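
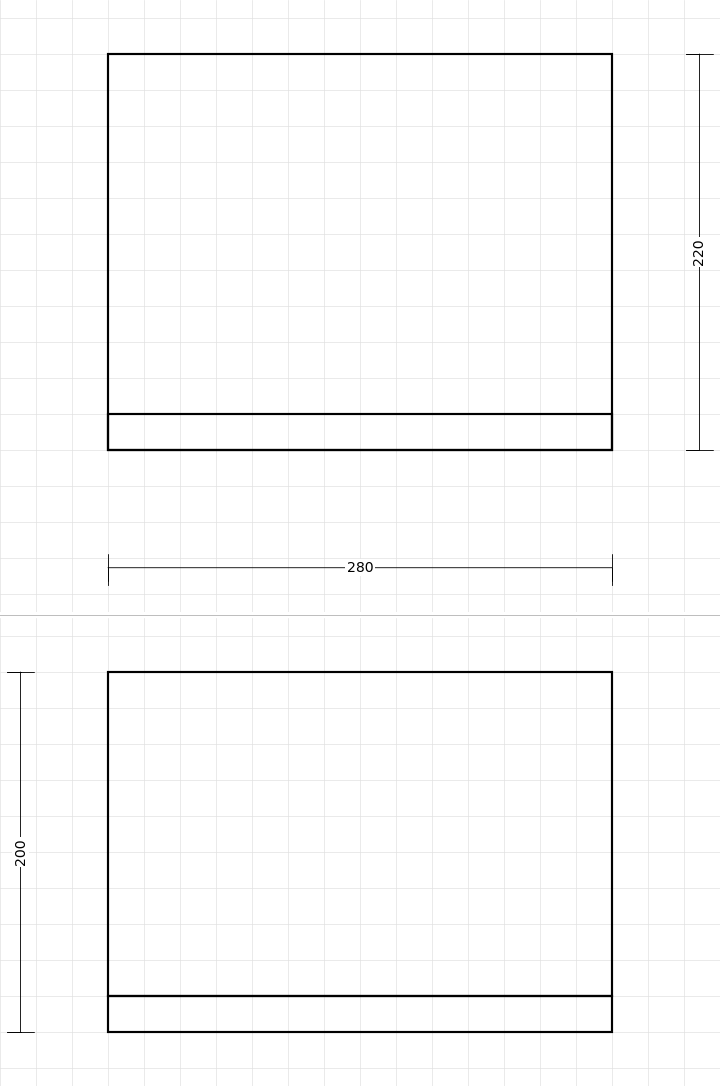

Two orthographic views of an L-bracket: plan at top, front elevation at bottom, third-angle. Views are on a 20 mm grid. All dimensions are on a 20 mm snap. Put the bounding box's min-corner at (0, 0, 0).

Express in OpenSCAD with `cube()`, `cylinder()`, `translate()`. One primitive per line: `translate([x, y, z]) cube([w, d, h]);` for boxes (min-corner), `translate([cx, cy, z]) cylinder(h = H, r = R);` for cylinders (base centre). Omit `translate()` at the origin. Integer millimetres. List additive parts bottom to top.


cube([280, 220, 20]);
translate([0, 0, 20]) cube([280, 20, 180]);


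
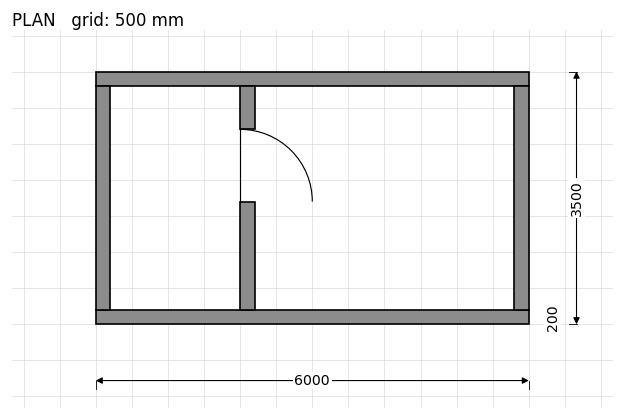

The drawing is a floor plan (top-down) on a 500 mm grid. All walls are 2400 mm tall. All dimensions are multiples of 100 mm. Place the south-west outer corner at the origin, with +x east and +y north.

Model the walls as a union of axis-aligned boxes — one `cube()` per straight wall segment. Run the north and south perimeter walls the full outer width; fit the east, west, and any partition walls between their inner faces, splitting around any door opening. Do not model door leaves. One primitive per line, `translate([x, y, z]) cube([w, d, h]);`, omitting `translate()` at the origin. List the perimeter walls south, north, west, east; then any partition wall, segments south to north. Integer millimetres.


cube([6000, 200, 2400]);
translate([0, 3300, 0]) cube([6000, 200, 2400]);
translate([0, 200, 0]) cube([200, 3100, 2400]);
translate([5800, 200, 0]) cube([200, 3100, 2400]);
translate([2000, 200, 0]) cube([200, 1500, 2400]);
translate([2000, 2700, 0]) cube([200, 600, 2400]);


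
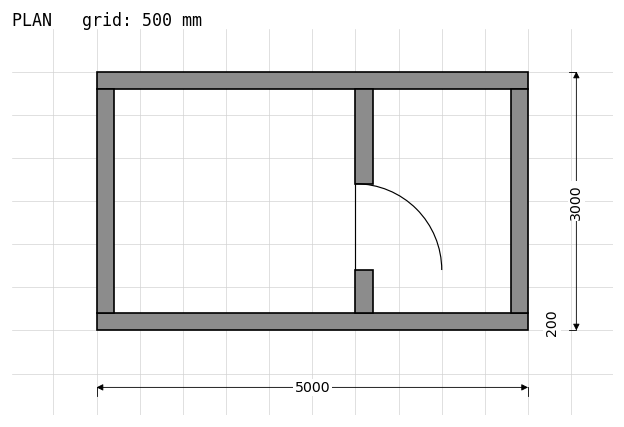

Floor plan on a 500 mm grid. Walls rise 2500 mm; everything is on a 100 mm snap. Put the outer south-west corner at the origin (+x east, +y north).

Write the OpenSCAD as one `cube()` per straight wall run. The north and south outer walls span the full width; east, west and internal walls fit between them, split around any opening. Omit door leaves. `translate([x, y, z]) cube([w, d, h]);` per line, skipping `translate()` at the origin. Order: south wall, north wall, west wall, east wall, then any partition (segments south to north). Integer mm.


cube([5000, 200, 2500]);
translate([0, 2800, 0]) cube([5000, 200, 2500]);
translate([0, 200, 0]) cube([200, 2600, 2500]);
translate([4800, 200, 0]) cube([200, 2600, 2500]);
translate([3000, 200, 0]) cube([200, 500, 2500]);
translate([3000, 1700, 0]) cube([200, 1100, 2500]);


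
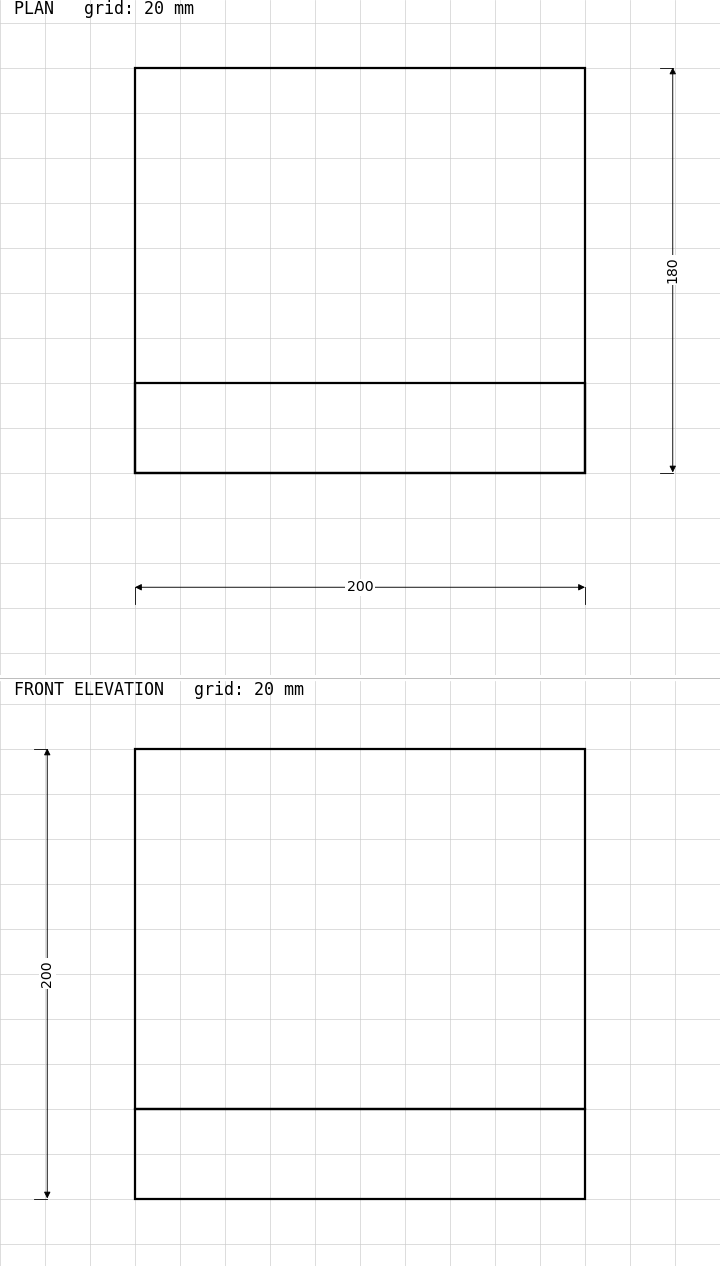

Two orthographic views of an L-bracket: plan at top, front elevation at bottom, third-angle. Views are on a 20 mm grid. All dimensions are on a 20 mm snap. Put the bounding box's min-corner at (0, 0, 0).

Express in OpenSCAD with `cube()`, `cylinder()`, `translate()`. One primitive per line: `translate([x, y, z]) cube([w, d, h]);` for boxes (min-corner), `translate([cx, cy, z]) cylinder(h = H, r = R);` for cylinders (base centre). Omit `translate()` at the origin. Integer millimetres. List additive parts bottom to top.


cube([200, 180, 40]);
translate([0, 0, 40]) cube([200, 40, 160]);


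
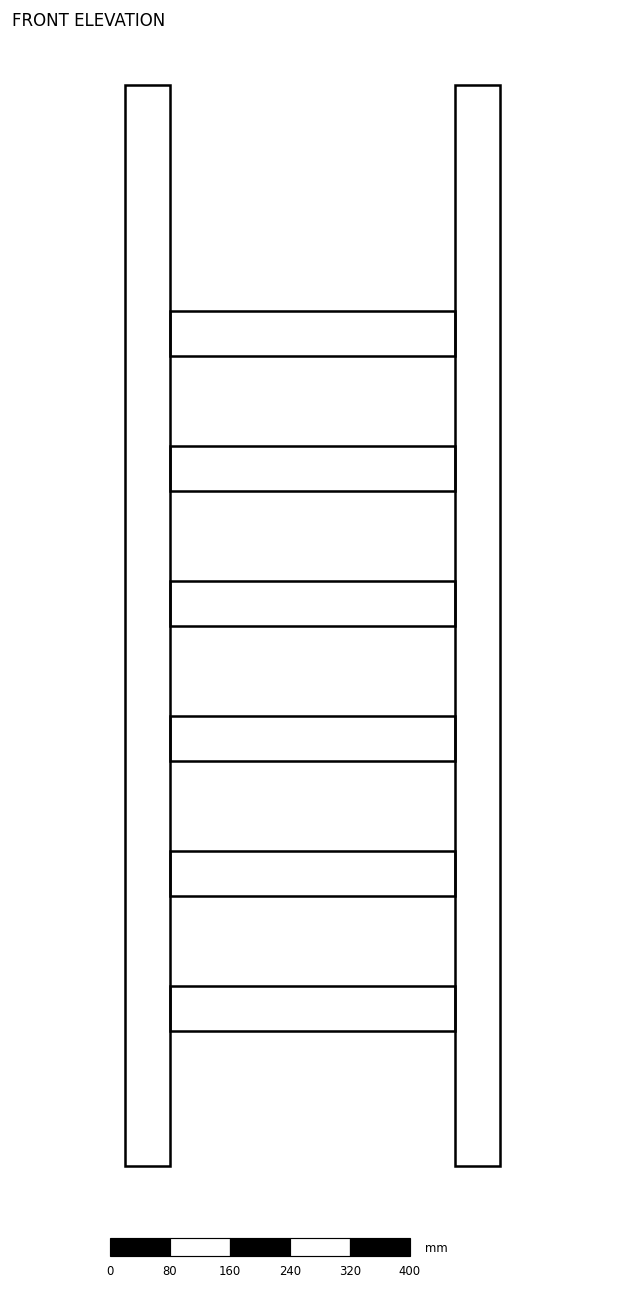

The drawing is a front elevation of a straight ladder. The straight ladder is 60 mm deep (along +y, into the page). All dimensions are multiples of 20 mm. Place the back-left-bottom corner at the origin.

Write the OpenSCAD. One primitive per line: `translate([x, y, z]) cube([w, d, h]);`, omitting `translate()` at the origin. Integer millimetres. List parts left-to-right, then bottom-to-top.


cube([60, 60, 1440]);
translate([60, 0, 180]) cube([380, 60, 60]);
translate([60, 0, 360]) cube([380, 60, 60]);
translate([60, 0, 540]) cube([380, 60, 60]);
translate([60, 0, 720]) cube([380, 60, 60]);
translate([60, 0, 900]) cube([380, 60, 60]);
translate([60, 0, 1080]) cube([380, 60, 60]);
translate([440, 0, 0]) cube([60, 60, 1440]);


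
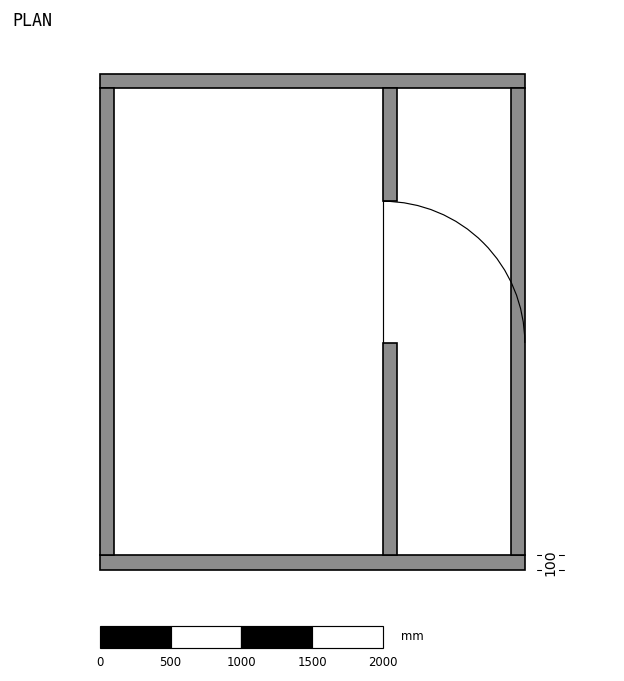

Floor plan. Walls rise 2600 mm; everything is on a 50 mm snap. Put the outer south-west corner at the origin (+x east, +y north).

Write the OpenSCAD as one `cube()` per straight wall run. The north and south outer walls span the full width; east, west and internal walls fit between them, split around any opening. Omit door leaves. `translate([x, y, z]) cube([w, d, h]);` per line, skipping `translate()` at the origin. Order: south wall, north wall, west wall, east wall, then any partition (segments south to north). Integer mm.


cube([3000, 100, 2600]);
translate([0, 3400, 0]) cube([3000, 100, 2600]);
translate([0, 100, 0]) cube([100, 3300, 2600]);
translate([2900, 100, 0]) cube([100, 3300, 2600]);
translate([2000, 100, 0]) cube([100, 1500, 2600]);
translate([2000, 2600, 0]) cube([100, 800, 2600]);


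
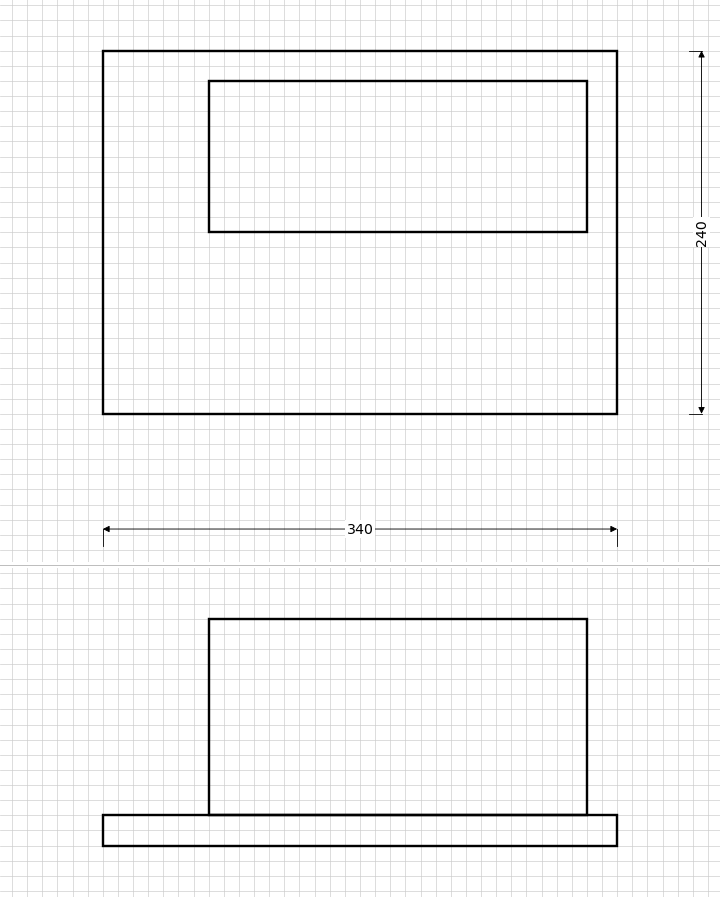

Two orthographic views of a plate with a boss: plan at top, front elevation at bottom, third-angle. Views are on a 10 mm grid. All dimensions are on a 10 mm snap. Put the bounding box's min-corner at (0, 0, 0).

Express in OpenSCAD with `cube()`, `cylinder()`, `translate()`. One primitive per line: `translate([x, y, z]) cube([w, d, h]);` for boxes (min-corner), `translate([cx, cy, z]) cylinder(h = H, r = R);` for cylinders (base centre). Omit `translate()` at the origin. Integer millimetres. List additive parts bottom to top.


cube([340, 240, 20]);
translate([70, 120, 20]) cube([250, 100, 130]);


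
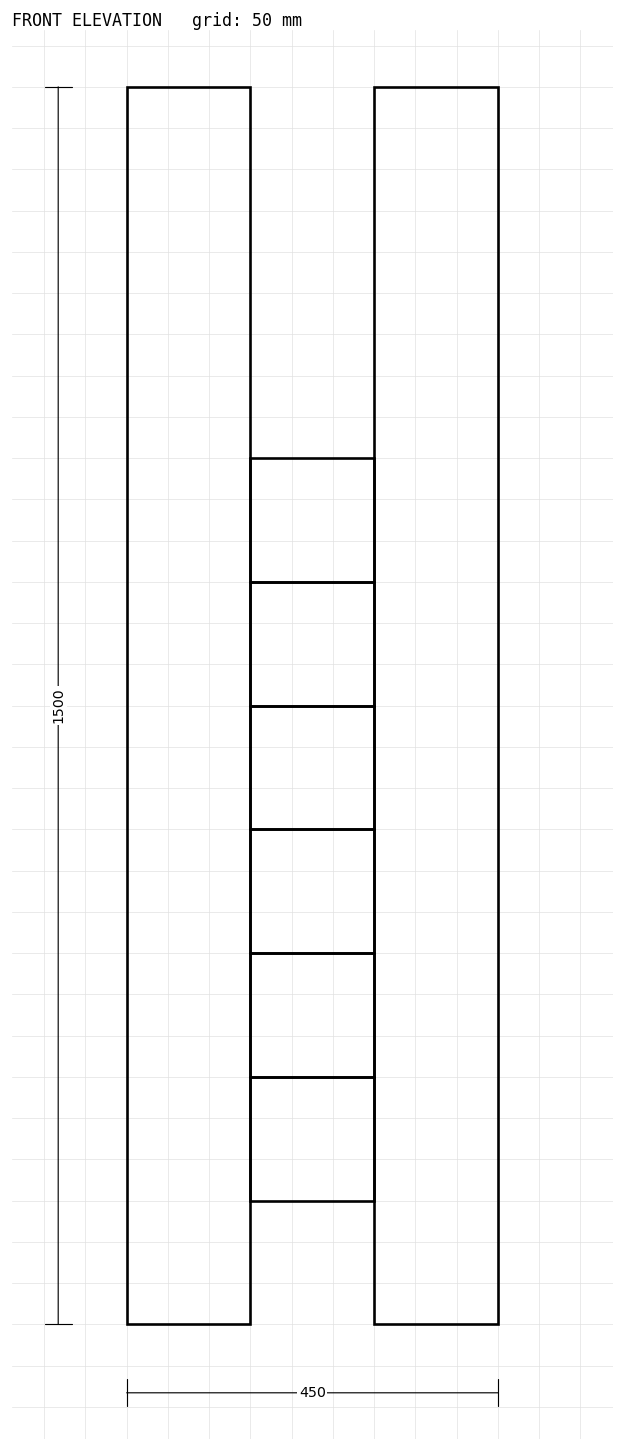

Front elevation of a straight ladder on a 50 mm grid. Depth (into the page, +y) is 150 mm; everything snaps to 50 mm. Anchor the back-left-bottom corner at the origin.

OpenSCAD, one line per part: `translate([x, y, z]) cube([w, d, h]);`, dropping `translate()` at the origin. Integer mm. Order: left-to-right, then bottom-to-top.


cube([150, 150, 1500]);
translate([150, 0, 150]) cube([150, 150, 150]);
translate([150, 0, 300]) cube([150, 150, 150]);
translate([150, 0, 450]) cube([150, 150, 150]);
translate([150, 0, 600]) cube([150, 150, 150]);
translate([150, 0, 750]) cube([150, 150, 150]);
translate([150, 0, 900]) cube([150, 150, 150]);
translate([300, 0, 0]) cube([150, 150, 1500]);


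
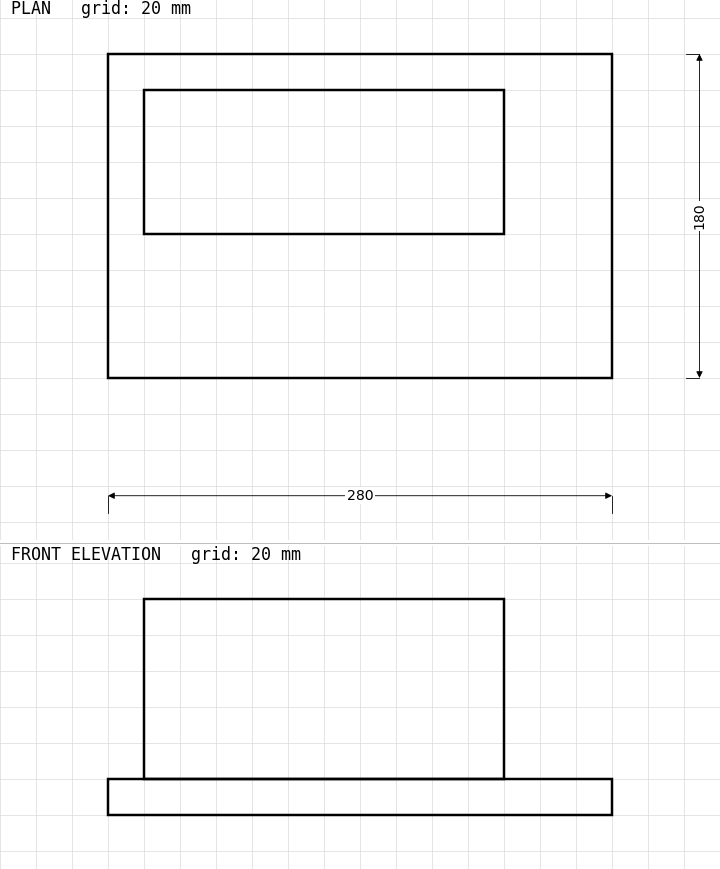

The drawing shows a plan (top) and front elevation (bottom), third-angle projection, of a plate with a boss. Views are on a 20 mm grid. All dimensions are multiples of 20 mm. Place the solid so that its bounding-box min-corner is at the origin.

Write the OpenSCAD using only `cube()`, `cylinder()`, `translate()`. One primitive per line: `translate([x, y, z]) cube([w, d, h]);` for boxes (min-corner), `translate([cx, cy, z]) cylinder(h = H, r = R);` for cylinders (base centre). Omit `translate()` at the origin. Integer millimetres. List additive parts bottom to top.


cube([280, 180, 20]);
translate([20, 80, 20]) cube([200, 80, 100]);


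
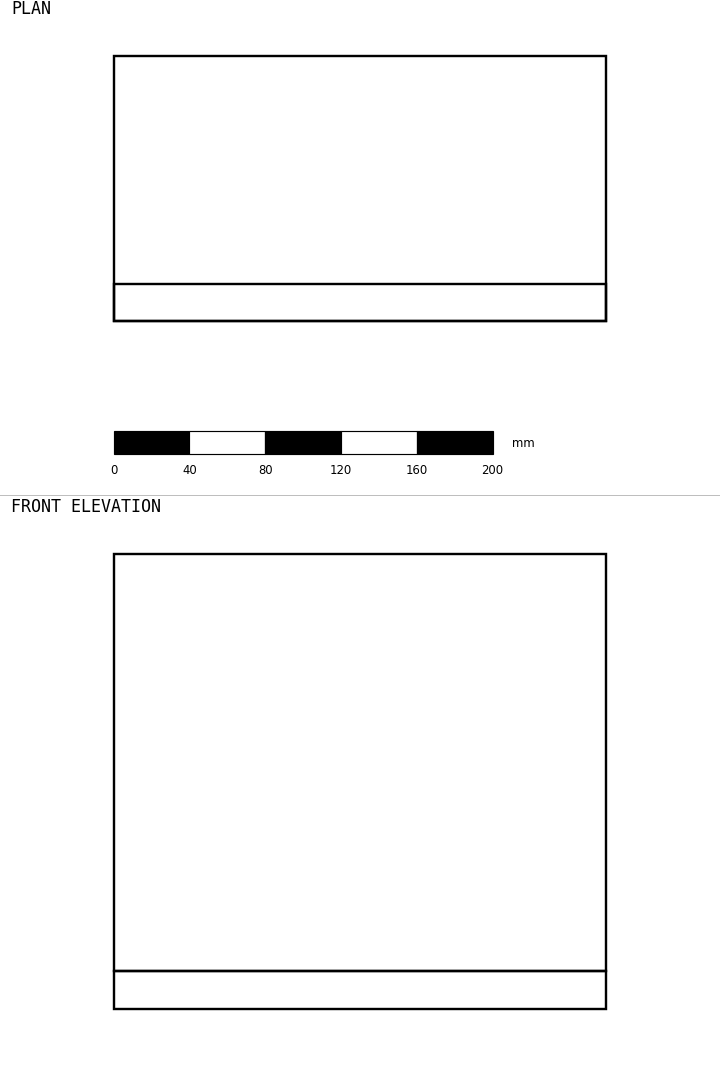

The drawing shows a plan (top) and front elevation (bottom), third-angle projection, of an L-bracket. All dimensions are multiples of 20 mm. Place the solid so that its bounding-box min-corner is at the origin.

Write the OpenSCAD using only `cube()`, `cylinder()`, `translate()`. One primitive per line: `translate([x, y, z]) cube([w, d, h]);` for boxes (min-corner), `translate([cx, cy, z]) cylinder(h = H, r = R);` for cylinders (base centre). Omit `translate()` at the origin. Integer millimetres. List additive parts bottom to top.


cube([260, 140, 20]);
translate([0, 0, 20]) cube([260, 20, 220]);


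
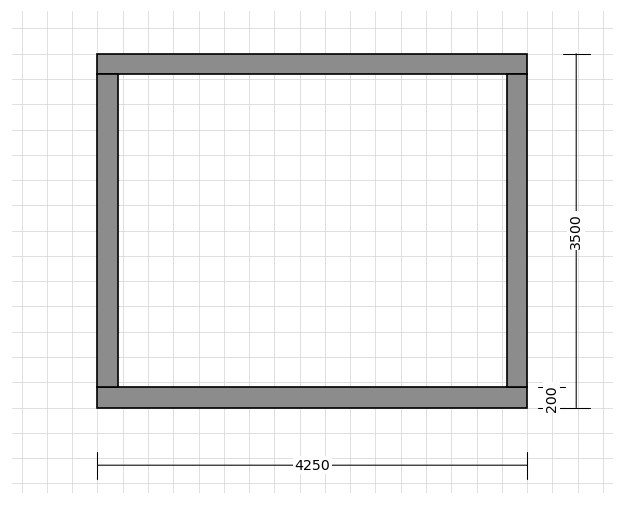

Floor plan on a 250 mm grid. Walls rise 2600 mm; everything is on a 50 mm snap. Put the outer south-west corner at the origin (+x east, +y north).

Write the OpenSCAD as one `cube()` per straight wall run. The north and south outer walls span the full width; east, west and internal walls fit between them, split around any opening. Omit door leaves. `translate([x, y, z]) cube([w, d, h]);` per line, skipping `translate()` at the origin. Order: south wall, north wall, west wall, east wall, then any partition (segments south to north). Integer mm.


cube([4250, 200, 2600]);
translate([0, 3300, 0]) cube([4250, 200, 2600]);
translate([0, 200, 0]) cube([200, 3100, 2600]);
translate([4050, 200, 0]) cube([200, 3100, 2600]);


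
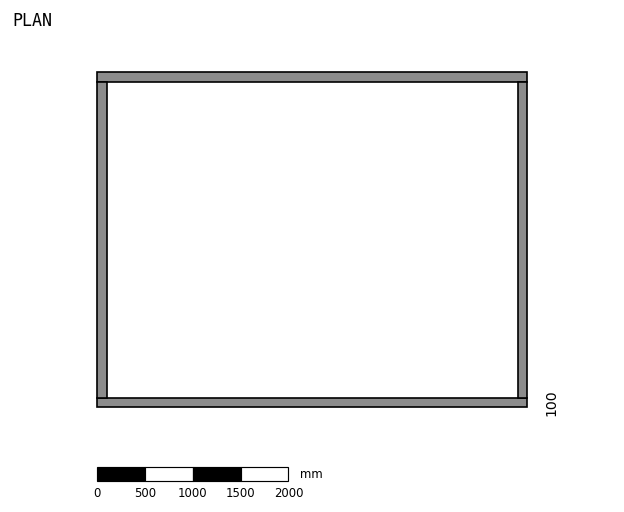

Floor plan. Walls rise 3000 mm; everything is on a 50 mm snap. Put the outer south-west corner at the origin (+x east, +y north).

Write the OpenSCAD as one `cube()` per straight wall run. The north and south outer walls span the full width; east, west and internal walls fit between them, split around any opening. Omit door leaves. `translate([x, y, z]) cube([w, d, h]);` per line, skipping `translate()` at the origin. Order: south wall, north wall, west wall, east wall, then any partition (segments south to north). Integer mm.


cube([4500, 100, 3000]);
translate([0, 3400, 0]) cube([4500, 100, 3000]);
translate([0, 100, 0]) cube([100, 3300, 3000]);
translate([4400, 100, 0]) cube([100, 3300, 3000]);


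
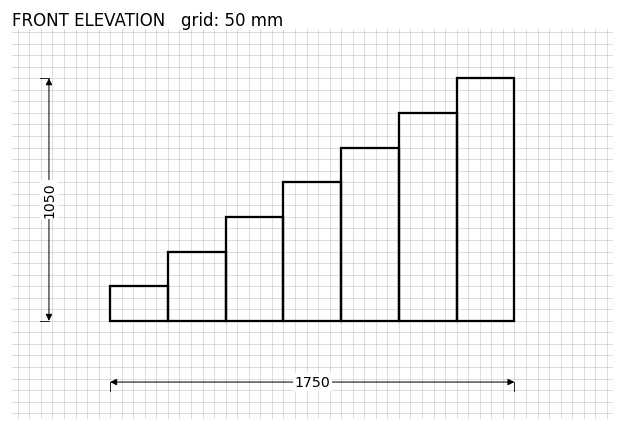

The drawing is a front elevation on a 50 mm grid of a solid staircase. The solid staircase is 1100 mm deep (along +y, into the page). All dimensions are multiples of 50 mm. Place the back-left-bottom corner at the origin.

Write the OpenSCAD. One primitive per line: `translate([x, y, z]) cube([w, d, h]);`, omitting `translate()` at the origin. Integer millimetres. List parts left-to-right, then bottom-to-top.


cube([250, 1100, 150]);
translate([250, 0, 0]) cube([250, 1100, 300]);
translate([500, 0, 0]) cube([250, 1100, 450]);
translate([750, 0, 0]) cube([250, 1100, 600]);
translate([1000, 0, 0]) cube([250, 1100, 750]);
translate([1250, 0, 0]) cube([250, 1100, 900]);
translate([1500, 0, 0]) cube([250, 1100, 1050]);


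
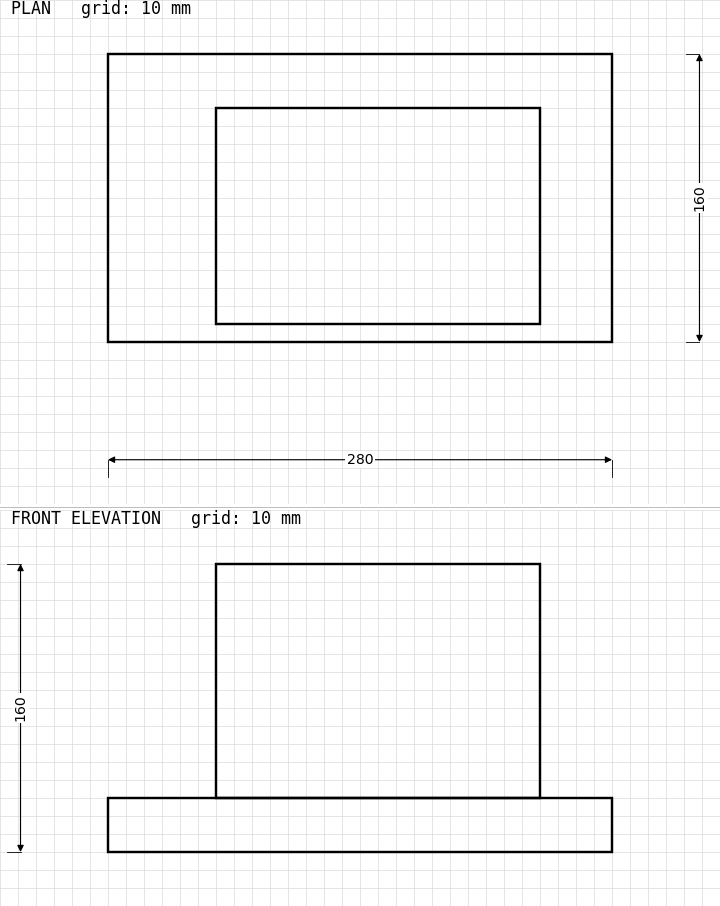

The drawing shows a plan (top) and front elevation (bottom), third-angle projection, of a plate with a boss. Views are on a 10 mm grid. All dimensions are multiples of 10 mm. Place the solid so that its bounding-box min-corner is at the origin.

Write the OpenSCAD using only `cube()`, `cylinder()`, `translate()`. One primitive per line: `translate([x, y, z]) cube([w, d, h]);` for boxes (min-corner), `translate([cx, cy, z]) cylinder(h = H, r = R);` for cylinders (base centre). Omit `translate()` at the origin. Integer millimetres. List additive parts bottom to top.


cube([280, 160, 30]);
translate([60, 10, 30]) cube([180, 120, 130]);


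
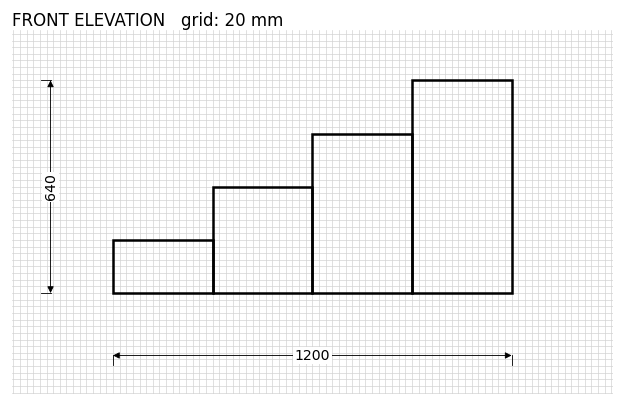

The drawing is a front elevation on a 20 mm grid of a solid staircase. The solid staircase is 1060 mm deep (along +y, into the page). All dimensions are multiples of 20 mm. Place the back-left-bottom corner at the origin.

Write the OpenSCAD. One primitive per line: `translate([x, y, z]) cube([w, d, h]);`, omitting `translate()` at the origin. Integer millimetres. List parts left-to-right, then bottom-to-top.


cube([300, 1060, 160]);
translate([300, 0, 0]) cube([300, 1060, 320]);
translate([600, 0, 0]) cube([300, 1060, 480]);
translate([900, 0, 0]) cube([300, 1060, 640]);


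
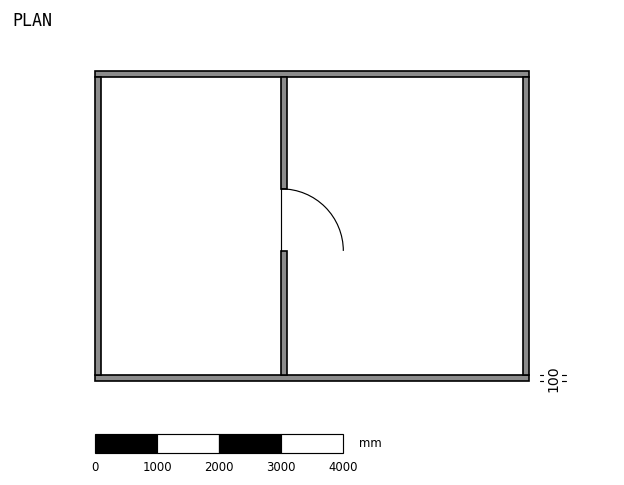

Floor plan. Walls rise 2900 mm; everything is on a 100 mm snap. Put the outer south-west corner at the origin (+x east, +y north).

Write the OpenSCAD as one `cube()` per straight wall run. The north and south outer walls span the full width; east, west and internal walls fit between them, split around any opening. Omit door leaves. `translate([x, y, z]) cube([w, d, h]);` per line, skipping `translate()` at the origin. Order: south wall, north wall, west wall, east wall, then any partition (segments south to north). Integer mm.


cube([7000, 100, 2900]);
translate([0, 4900, 0]) cube([7000, 100, 2900]);
translate([0, 100, 0]) cube([100, 4800, 2900]);
translate([6900, 100, 0]) cube([100, 4800, 2900]);
translate([3000, 100, 0]) cube([100, 2000, 2900]);
translate([3000, 3100, 0]) cube([100, 1800, 2900]);


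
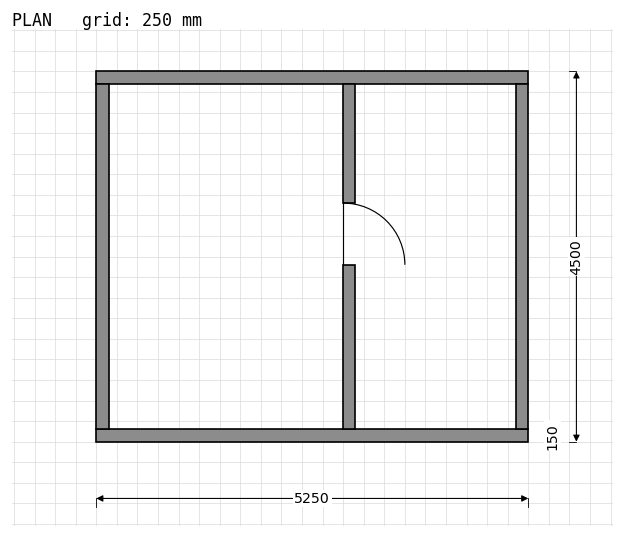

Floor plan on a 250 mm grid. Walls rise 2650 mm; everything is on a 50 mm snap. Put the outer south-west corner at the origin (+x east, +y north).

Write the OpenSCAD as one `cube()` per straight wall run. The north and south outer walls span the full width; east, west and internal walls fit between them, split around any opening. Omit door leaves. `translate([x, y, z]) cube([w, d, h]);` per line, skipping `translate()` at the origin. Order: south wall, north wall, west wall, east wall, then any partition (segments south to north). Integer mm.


cube([5250, 150, 2650]);
translate([0, 4350, 0]) cube([5250, 150, 2650]);
translate([0, 150, 0]) cube([150, 4200, 2650]);
translate([5100, 150, 0]) cube([150, 4200, 2650]);
translate([3000, 150, 0]) cube([150, 2000, 2650]);
translate([3000, 2900, 0]) cube([150, 1450, 2650]);


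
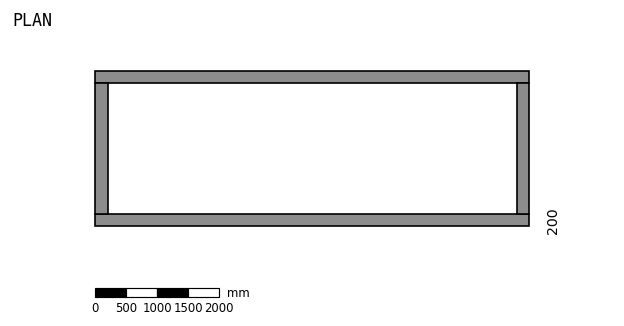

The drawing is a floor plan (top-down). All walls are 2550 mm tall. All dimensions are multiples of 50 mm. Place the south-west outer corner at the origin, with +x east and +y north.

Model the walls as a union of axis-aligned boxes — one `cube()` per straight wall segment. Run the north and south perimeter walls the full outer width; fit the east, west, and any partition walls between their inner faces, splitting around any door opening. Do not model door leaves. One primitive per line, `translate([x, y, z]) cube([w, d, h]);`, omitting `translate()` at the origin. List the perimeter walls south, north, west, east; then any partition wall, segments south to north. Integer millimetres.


cube([7000, 200, 2550]);
translate([0, 2300, 0]) cube([7000, 200, 2550]);
translate([0, 200, 0]) cube([200, 2100, 2550]);
translate([6800, 200, 0]) cube([200, 2100, 2550]);


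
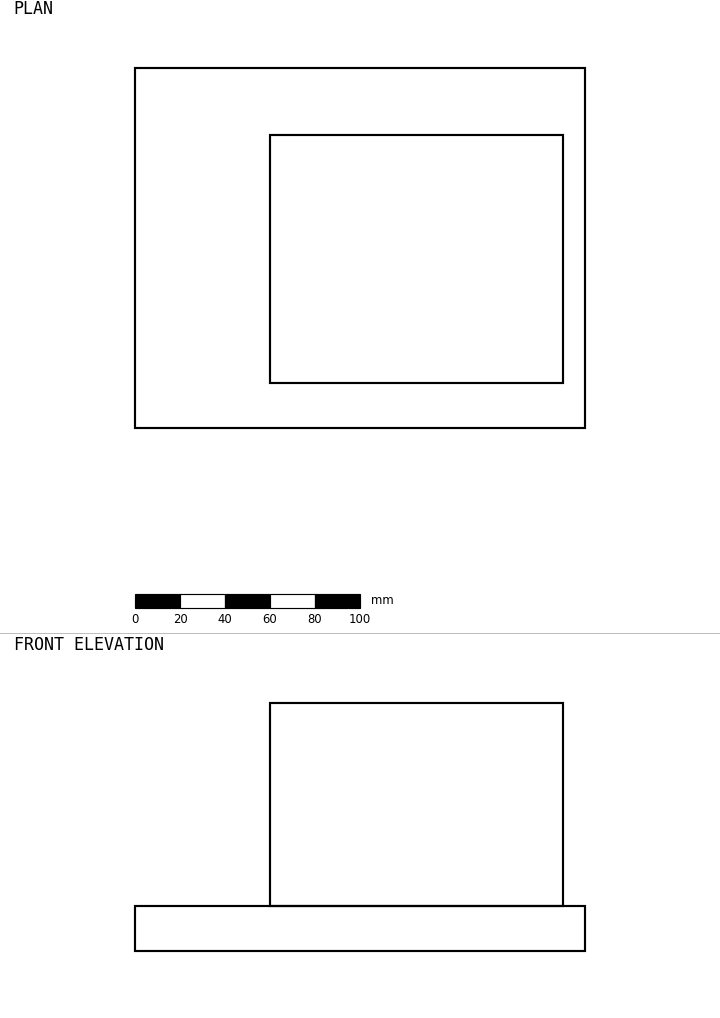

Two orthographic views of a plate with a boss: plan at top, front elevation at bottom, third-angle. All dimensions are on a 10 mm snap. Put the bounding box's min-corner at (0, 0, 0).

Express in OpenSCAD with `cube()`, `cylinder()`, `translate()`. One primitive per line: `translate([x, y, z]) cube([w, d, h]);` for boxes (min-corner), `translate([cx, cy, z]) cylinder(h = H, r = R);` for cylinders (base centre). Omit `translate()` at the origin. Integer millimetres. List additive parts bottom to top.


cube([200, 160, 20]);
translate([60, 20, 20]) cube([130, 110, 90]);


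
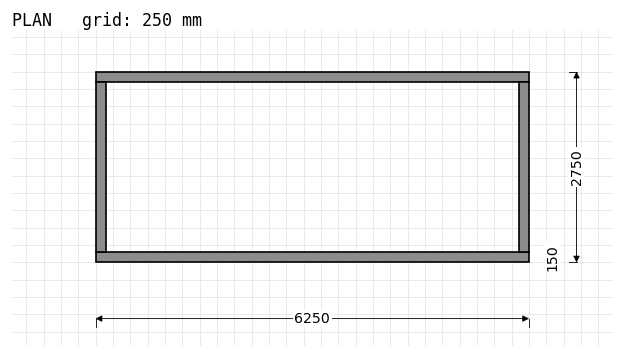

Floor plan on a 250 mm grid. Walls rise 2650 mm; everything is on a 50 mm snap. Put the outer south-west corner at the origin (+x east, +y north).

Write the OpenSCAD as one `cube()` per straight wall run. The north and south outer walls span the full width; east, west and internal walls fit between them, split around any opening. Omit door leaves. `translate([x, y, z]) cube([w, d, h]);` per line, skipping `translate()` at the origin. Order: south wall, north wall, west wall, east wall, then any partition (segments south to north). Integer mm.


cube([6250, 150, 2650]);
translate([0, 2600, 0]) cube([6250, 150, 2650]);
translate([0, 150, 0]) cube([150, 2450, 2650]);
translate([6100, 150, 0]) cube([150, 2450, 2650]);


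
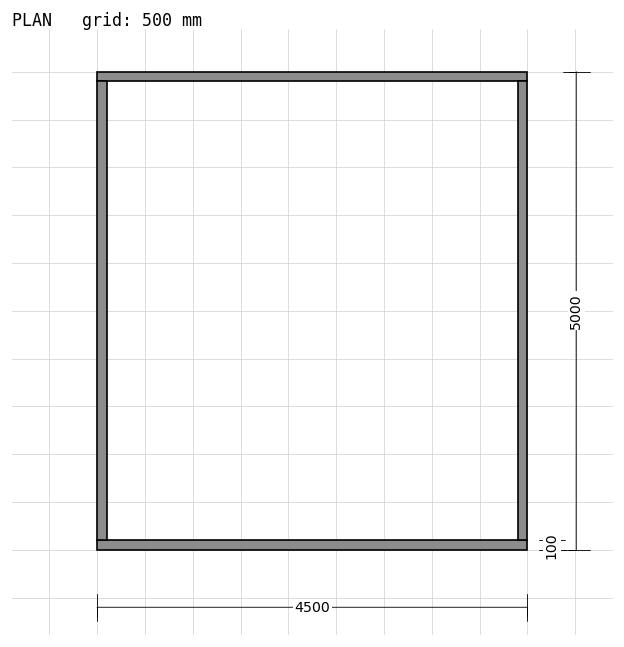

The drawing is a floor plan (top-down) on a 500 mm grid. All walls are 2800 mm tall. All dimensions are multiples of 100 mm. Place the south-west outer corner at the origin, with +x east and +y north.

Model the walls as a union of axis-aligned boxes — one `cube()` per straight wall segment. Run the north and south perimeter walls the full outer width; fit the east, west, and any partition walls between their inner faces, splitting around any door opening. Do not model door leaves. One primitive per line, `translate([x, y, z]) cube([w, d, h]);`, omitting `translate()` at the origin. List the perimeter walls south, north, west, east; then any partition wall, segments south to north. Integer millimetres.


cube([4500, 100, 2800]);
translate([0, 4900, 0]) cube([4500, 100, 2800]);
translate([0, 100, 0]) cube([100, 4800, 2800]);
translate([4400, 100, 0]) cube([100, 4800, 2800]);


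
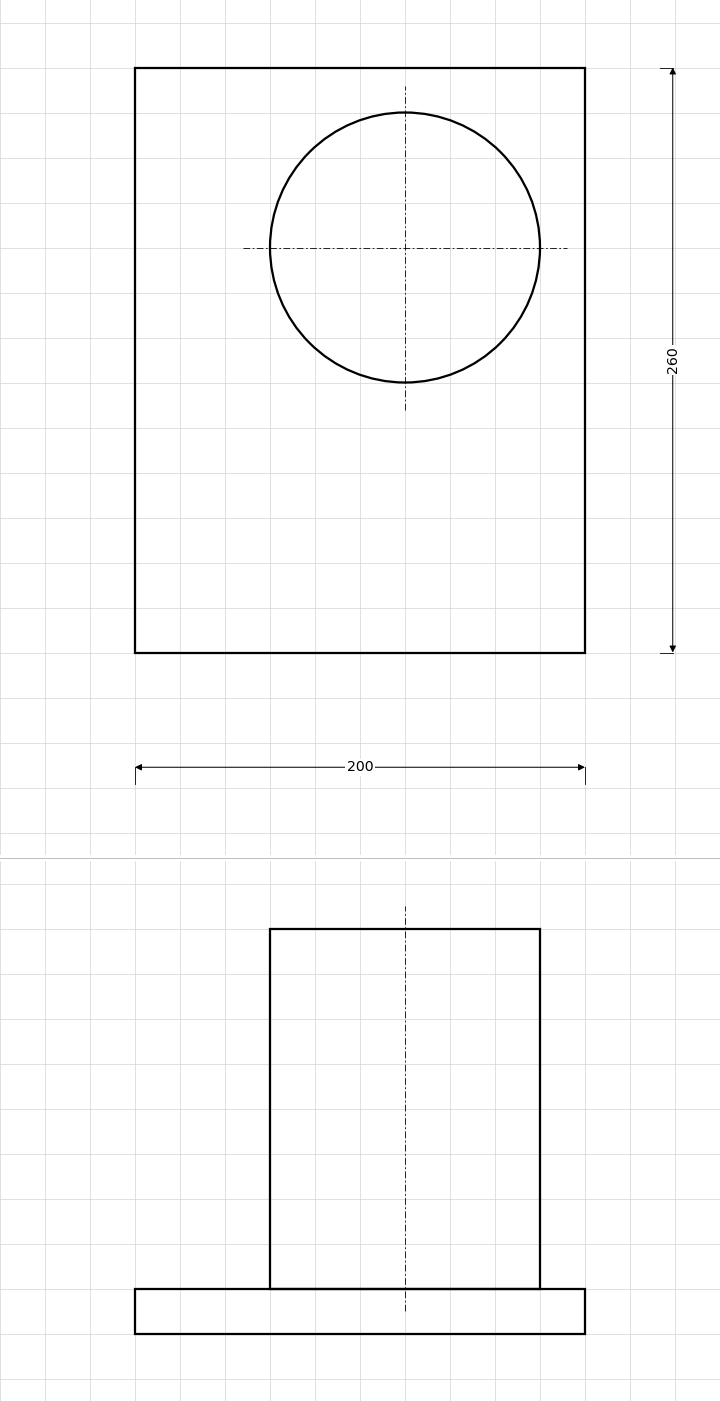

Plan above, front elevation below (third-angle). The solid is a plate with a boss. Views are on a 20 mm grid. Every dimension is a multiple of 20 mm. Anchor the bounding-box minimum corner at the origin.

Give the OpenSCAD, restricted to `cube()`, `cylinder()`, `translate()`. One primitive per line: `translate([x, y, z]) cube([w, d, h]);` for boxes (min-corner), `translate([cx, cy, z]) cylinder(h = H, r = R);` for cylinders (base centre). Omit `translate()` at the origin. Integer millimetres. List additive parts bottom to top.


cube([200, 260, 20]);
translate([120, 180, 20]) cylinder(h = 160, r = 60);


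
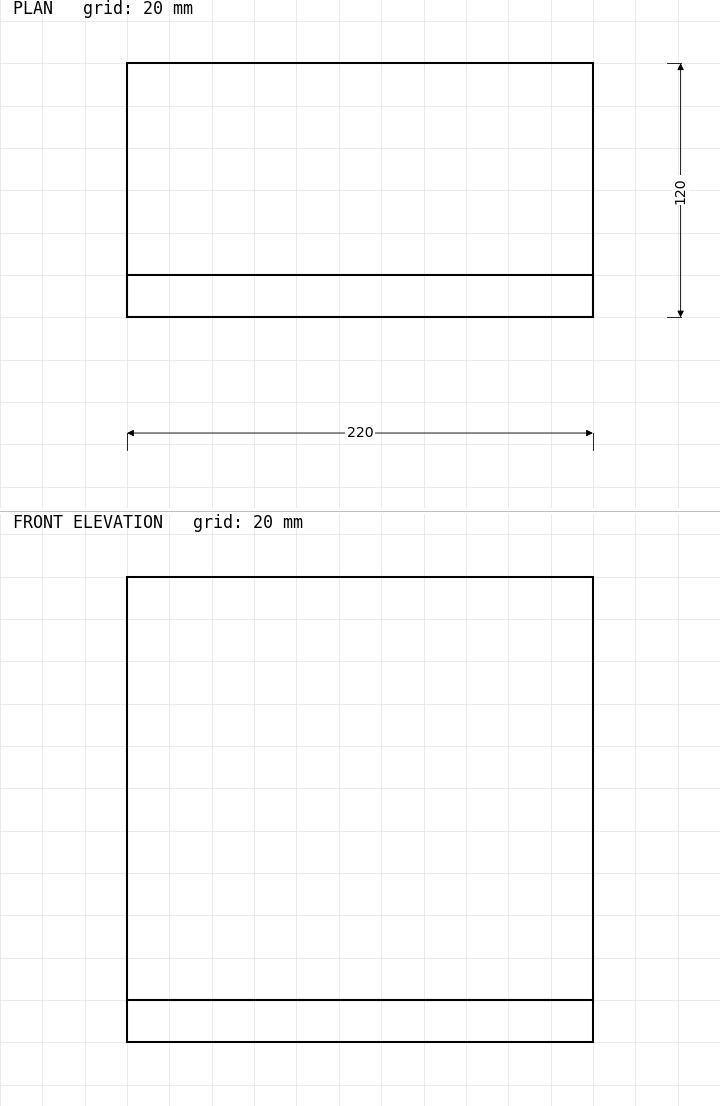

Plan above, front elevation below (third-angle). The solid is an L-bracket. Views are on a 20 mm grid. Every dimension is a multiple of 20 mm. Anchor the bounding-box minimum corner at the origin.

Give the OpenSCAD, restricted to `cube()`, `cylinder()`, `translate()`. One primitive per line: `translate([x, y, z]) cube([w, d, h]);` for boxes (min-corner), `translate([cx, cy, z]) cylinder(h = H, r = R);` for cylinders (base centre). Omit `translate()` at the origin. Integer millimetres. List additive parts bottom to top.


cube([220, 120, 20]);
translate([0, 0, 20]) cube([220, 20, 200]);


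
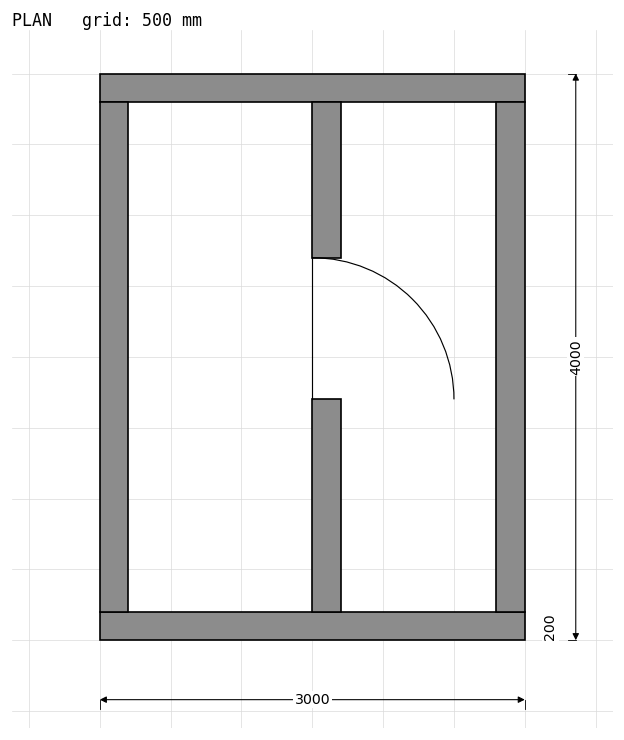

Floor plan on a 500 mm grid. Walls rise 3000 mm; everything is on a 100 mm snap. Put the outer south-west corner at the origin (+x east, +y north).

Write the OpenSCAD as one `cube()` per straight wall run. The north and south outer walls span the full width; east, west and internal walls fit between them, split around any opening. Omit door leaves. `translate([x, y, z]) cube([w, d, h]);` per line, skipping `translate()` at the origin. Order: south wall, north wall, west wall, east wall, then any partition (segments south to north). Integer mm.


cube([3000, 200, 3000]);
translate([0, 3800, 0]) cube([3000, 200, 3000]);
translate([0, 200, 0]) cube([200, 3600, 3000]);
translate([2800, 200, 0]) cube([200, 3600, 3000]);
translate([1500, 200, 0]) cube([200, 1500, 3000]);
translate([1500, 2700, 0]) cube([200, 1100, 3000]);


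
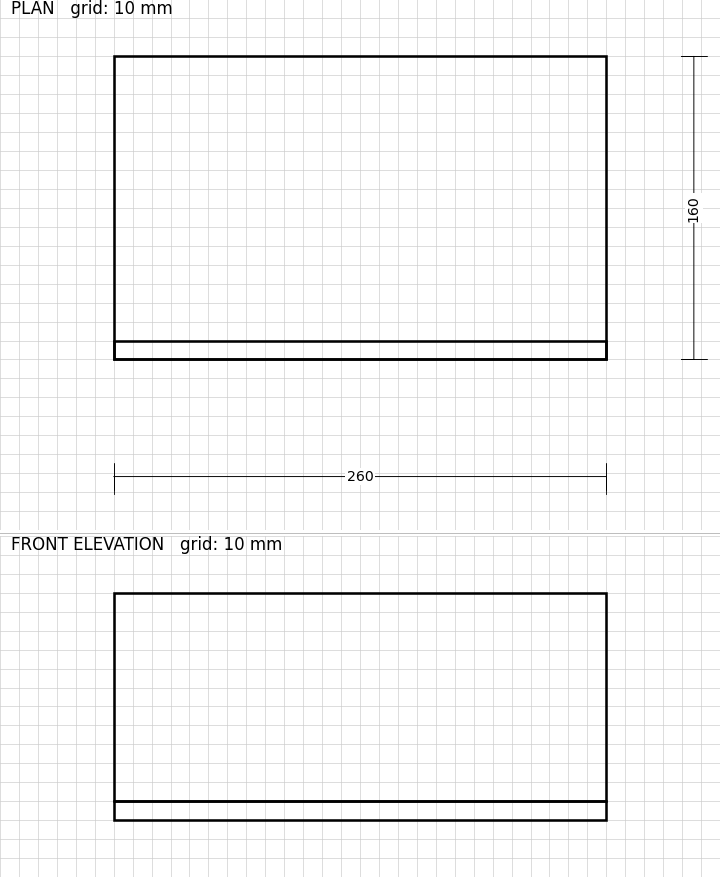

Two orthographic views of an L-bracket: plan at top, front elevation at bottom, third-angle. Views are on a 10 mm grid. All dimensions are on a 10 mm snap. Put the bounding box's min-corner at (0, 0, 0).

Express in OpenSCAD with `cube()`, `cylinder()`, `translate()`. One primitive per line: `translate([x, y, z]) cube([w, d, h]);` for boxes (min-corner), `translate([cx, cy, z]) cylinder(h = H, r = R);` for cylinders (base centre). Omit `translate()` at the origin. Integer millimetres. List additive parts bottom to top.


cube([260, 160, 10]);
translate([0, 0, 10]) cube([260, 10, 110]);


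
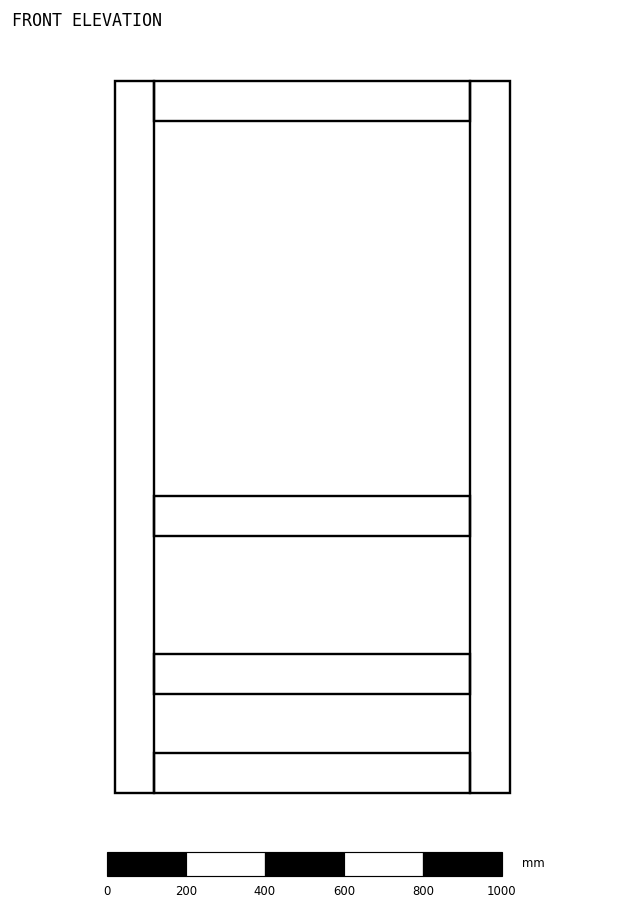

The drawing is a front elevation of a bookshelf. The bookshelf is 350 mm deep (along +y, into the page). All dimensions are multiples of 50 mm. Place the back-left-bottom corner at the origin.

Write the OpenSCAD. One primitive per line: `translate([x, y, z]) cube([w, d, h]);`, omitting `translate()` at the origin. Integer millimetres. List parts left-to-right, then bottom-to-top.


cube([100, 350, 1800]);
translate([100, 0, 0]) cube([800, 350, 100]);
translate([100, 0, 250]) cube([800, 350, 100]);
translate([100, 0, 650]) cube([800, 350, 100]);
translate([100, 0, 1700]) cube([800, 350, 100]);
translate([900, 0, 0]) cube([100, 350, 1800]);


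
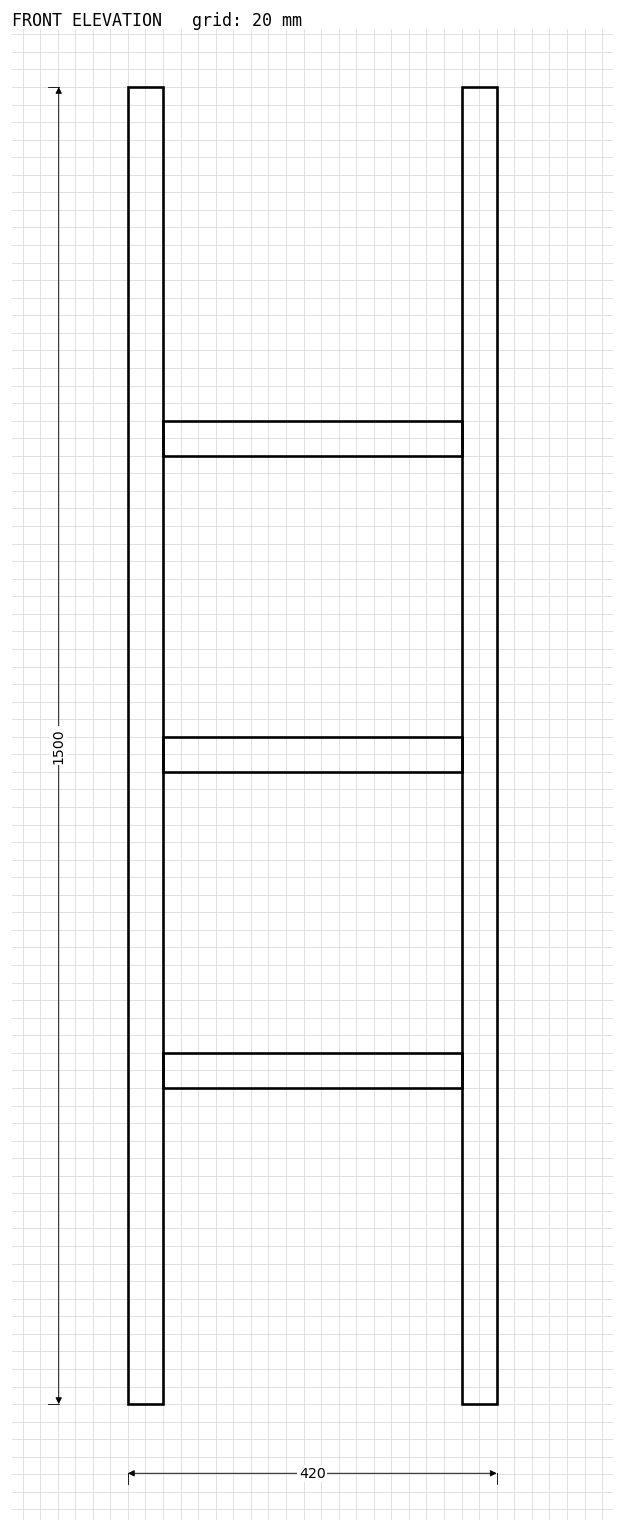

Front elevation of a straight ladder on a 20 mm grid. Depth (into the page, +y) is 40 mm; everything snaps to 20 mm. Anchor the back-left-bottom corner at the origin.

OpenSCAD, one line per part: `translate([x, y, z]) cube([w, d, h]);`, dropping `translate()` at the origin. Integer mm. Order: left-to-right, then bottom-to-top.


cube([40, 40, 1500]);
translate([40, 0, 360]) cube([340, 40, 40]);
translate([40, 0, 720]) cube([340, 40, 40]);
translate([40, 0, 1080]) cube([340, 40, 40]);
translate([380, 0, 0]) cube([40, 40, 1500]);


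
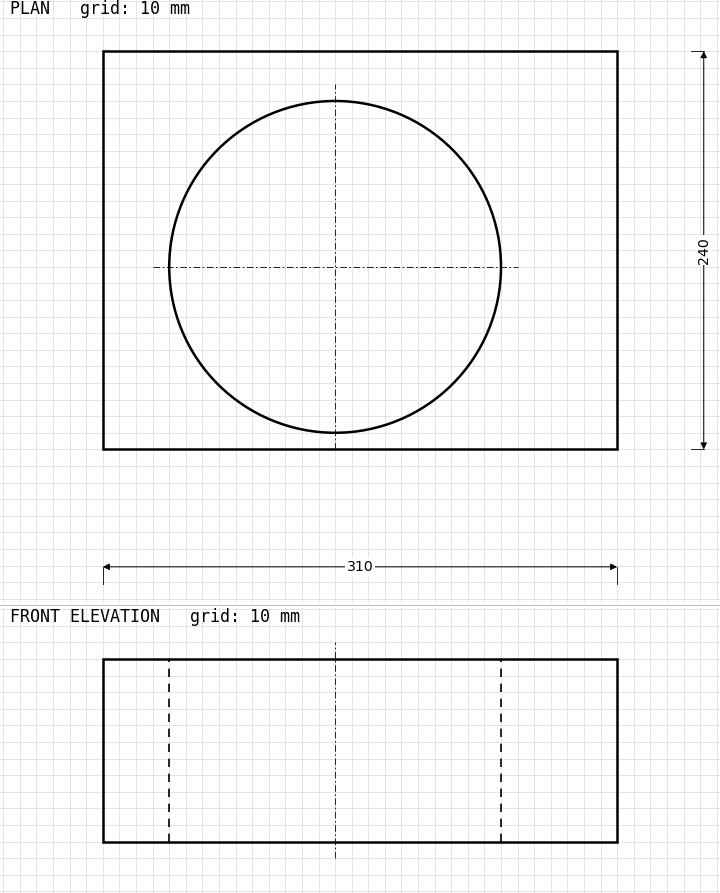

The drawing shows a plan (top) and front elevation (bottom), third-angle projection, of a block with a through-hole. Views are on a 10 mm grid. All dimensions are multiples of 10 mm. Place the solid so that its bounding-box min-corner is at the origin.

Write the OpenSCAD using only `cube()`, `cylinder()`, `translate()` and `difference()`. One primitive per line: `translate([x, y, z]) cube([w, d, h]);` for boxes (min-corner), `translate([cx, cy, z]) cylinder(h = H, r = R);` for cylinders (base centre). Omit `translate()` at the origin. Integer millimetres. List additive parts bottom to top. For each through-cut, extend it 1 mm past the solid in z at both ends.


difference() {
  cube([310, 240, 110]);
  translate([140, 110, -1]) cylinder(h = 112, r = 100);
}


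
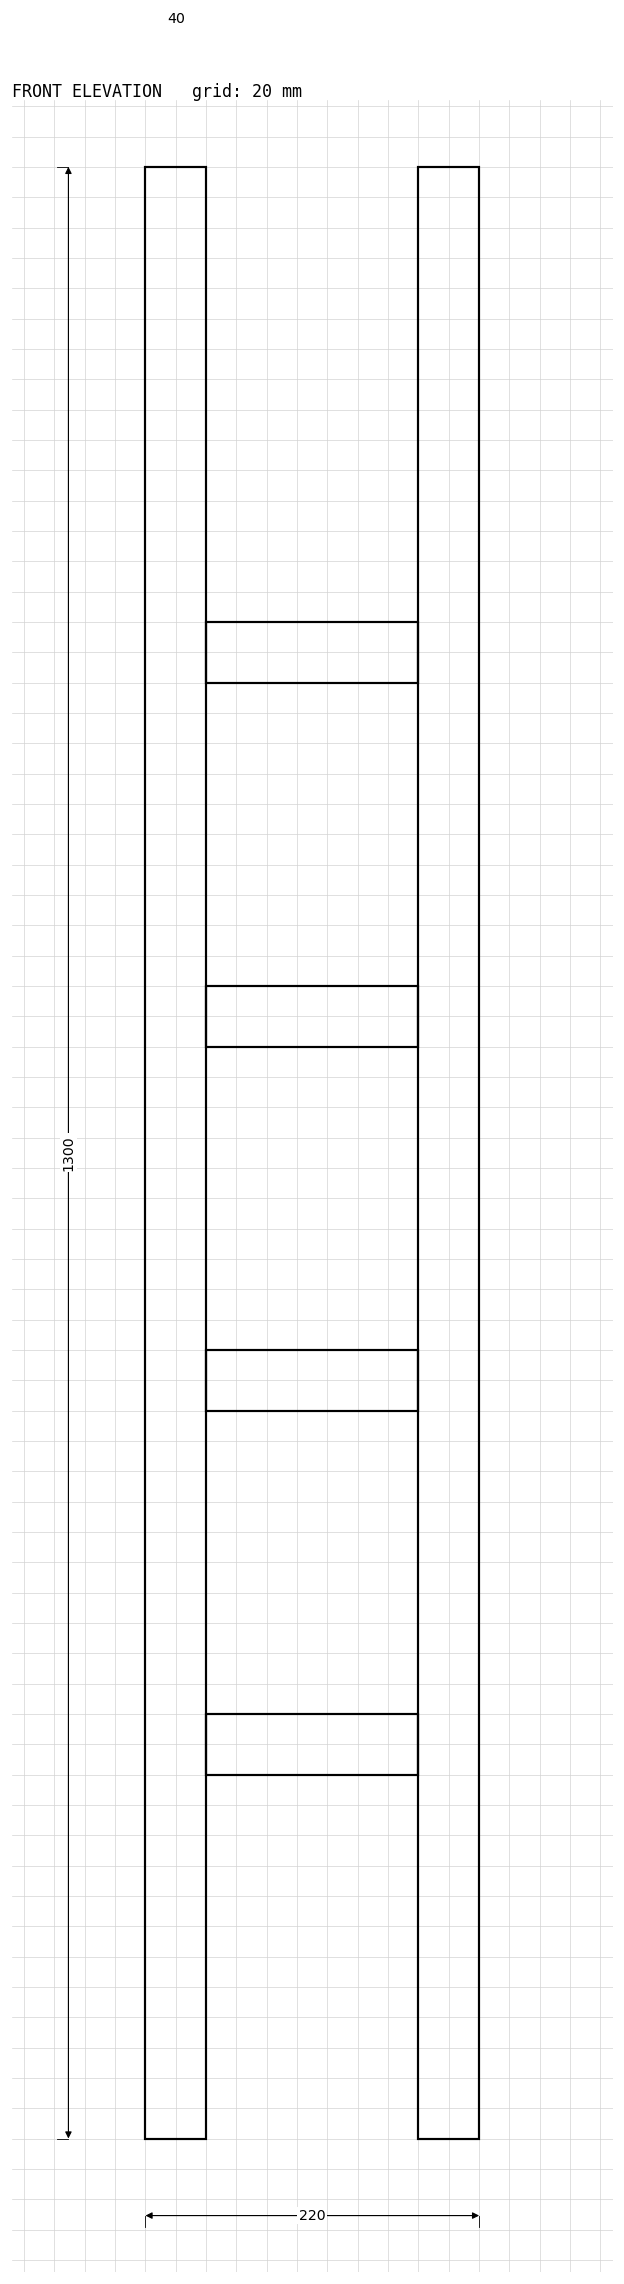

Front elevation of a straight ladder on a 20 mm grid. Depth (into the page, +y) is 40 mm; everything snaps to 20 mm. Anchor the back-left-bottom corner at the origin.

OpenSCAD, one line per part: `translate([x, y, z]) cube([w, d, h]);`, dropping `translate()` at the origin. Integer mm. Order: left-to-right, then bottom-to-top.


cube([40, 40, 1300]);
translate([40, 0, 240]) cube([140, 40, 40]);
translate([40, 0, 480]) cube([140, 40, 40]);
translate([40, 0, 720]) cube([140, 40, 40]);
translate([40, 0, 960]) cube([140, 40, 40]);
translate([180, 0, 0]) cube([40, 40, 1300]);


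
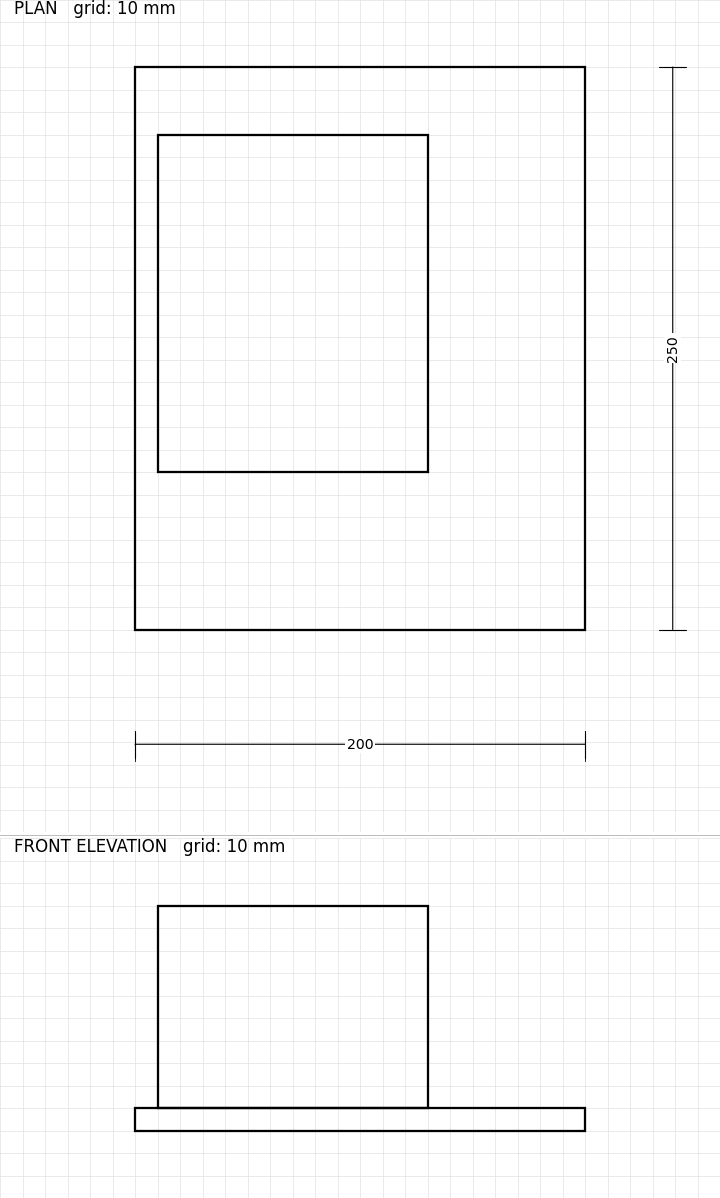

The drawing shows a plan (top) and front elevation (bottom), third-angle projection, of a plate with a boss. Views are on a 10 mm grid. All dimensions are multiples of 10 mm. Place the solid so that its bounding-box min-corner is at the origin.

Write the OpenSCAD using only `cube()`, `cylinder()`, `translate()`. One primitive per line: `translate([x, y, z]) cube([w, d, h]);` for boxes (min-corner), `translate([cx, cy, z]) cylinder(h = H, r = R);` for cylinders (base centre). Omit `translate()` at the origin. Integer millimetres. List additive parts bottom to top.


cube([200, 250, 10]);
translate([10, 70, 10]) cube([120, 150, 90]);


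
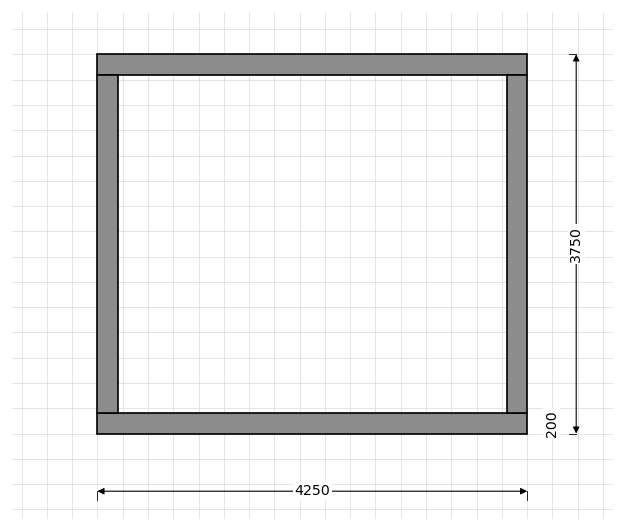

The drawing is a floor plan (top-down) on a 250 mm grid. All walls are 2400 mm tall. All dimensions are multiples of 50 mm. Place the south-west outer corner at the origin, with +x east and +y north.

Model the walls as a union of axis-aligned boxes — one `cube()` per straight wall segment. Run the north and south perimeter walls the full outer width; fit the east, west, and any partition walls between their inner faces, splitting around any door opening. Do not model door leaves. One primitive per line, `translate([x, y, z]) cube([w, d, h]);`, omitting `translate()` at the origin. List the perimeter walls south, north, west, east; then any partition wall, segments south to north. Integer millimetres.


cube([4250, 200, 2400]);
translate([0, 3550, 0]) cube([4250, 200, 2400]);
translate([0, 200, 0]) cube([200, 3350, 2400]);
translate([4050, 200, 0]) cube([200, 3350, 2400]);


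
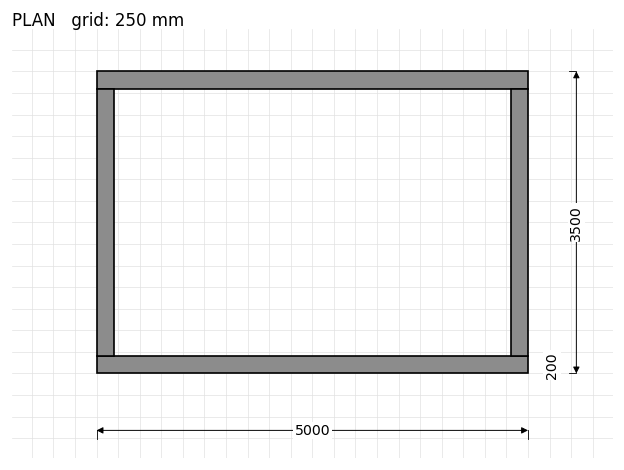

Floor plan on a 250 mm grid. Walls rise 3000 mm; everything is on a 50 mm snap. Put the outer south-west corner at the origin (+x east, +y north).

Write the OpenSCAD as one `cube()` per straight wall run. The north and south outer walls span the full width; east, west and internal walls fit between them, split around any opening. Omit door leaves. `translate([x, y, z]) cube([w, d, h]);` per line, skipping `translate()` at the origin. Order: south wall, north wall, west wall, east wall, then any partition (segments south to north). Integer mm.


cube([5000, 200, 3000]);
translate([0, 3300, 0]) cube([5000, 200, 3000]);
translate([0, 200, 0]) cube([200, 3100, 3000]);
translate([4800, 200, 0]) cube([200, 3100, 3000]);


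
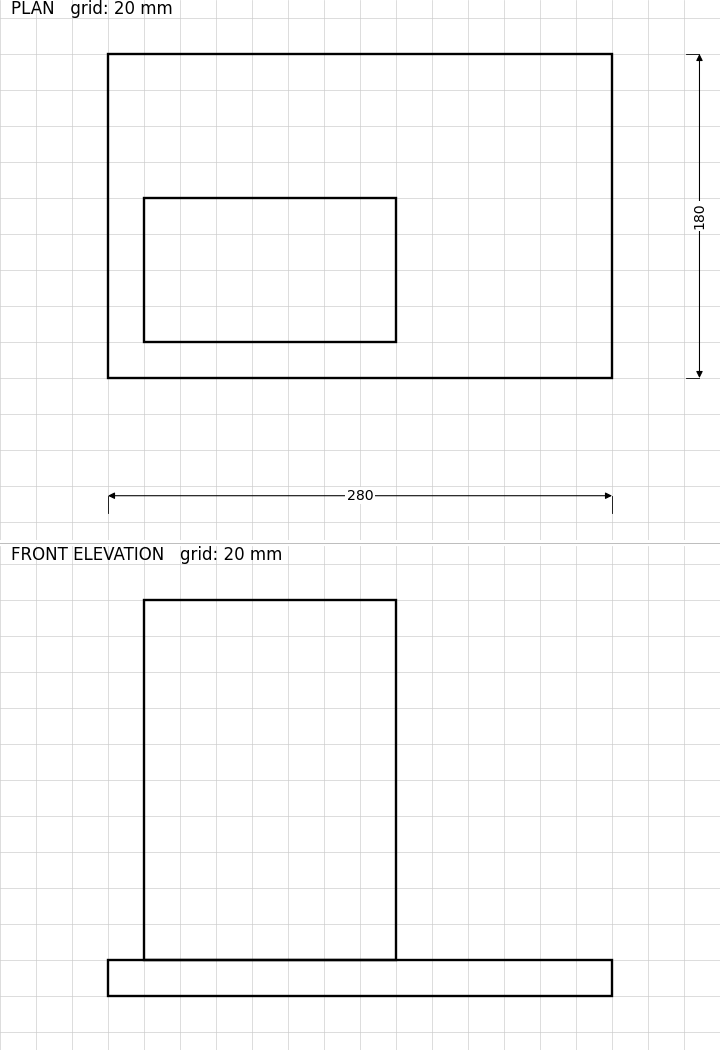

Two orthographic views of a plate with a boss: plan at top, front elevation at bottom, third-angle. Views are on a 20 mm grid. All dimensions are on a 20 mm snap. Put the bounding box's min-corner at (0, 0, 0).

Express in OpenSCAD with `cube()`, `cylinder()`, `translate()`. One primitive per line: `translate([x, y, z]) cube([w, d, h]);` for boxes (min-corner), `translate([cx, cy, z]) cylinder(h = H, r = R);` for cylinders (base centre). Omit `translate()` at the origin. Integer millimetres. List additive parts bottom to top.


cube([280, 180, 20]);
translate([20, 20, 20]) cube([140, 80, 200]);


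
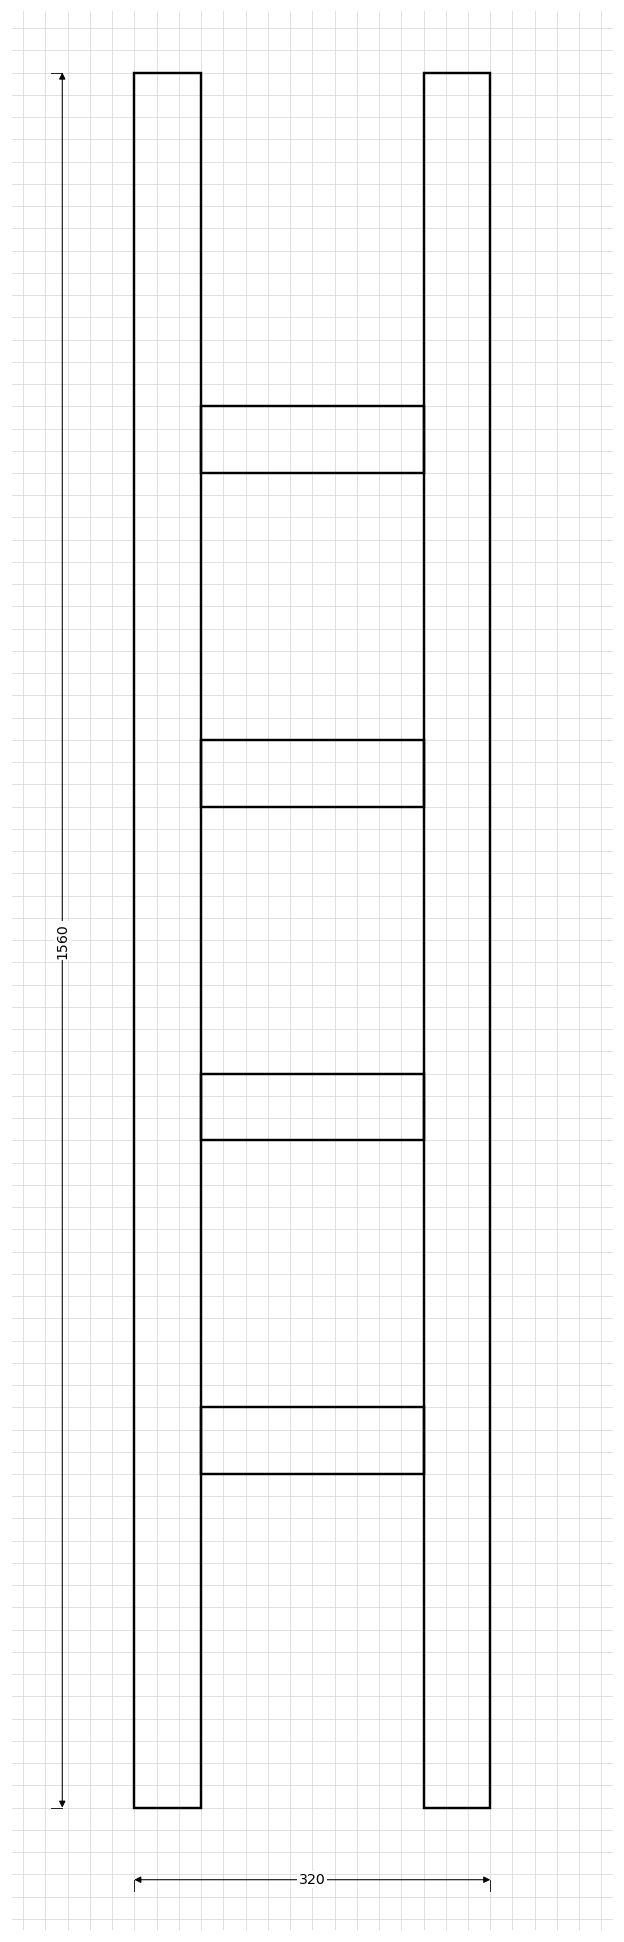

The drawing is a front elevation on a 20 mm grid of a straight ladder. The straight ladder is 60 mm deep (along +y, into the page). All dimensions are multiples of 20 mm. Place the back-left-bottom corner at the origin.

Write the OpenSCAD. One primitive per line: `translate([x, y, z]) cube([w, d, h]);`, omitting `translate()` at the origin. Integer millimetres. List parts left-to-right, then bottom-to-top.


cube([60, 60, 1560]);
translate([60, 0, 300]) cube([200, 60, 60]);
translate([60, 0, 600]) cube([200, 60, 60]);
translate([60, 0, 900]) cube([200, 60, 60]);
translate([60, 0, 1200]) cube([200, 60, 60]);
translate([260, 0, 0]) cube([60, 60, 1560]);


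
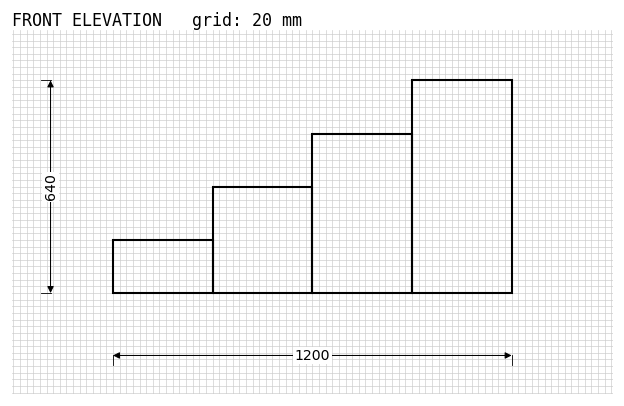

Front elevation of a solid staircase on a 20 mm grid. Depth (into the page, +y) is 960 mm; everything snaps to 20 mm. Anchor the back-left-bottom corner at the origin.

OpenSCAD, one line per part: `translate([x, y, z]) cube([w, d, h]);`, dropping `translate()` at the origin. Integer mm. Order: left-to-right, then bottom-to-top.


cube([300, 960, 160]);
translate([300, 0, 0]) cube([300, 960, 320]);
translate([600, 0, 0]) cube([300, 960, 480]);
translate([900, 0, 0]) cube([300, 960, 640]);


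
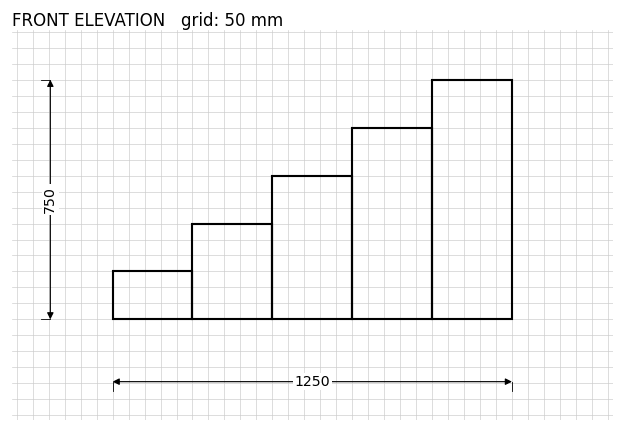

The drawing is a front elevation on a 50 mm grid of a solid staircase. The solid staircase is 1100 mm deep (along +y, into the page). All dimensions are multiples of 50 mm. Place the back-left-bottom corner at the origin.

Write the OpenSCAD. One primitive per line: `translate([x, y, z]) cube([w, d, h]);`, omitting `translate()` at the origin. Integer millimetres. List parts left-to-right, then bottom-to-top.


cube([250, 1100, 150]);
translate([250, 0, 0]) cube([250, 1100, 300]);
translate([500, 0, 0]) cube([250, 1100, 450]);
translate([750, 0, 0]) cube([250, 1100, 600]);
translate([1000, 0, 0]) cube([250, 1100, 750]);


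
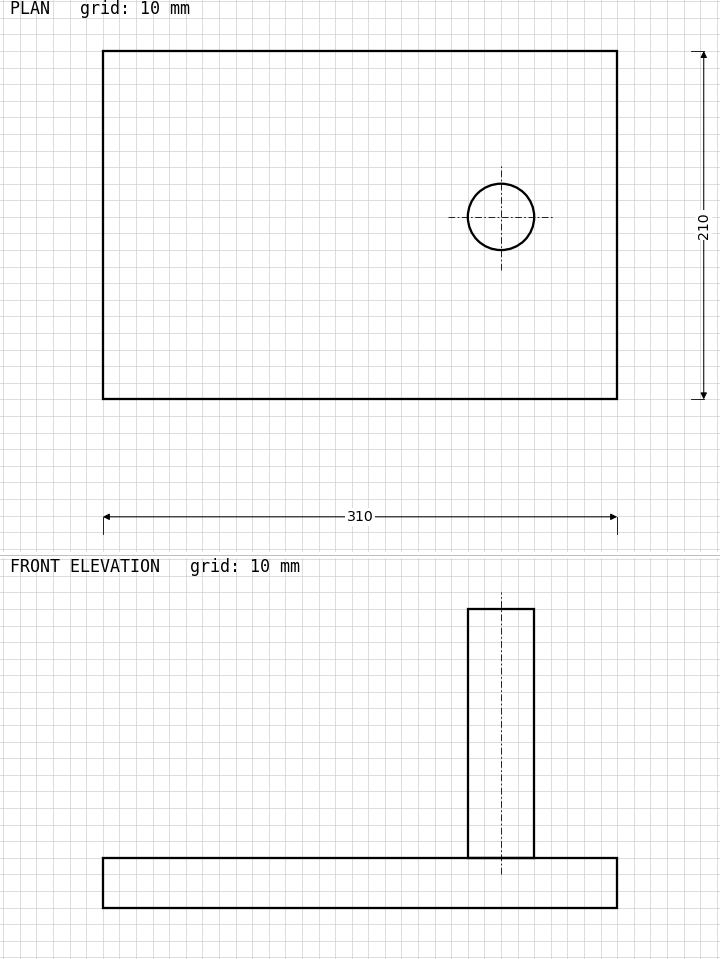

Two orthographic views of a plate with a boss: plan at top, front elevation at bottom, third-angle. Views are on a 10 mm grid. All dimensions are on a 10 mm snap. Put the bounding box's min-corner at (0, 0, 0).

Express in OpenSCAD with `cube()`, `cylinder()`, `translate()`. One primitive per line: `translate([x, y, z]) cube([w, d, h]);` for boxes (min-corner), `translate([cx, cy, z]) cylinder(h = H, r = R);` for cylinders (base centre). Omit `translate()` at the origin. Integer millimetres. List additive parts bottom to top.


cube([310, 210, 30]);
translate([240, 110, 30]) cylinder(h = 150, r = 20);
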